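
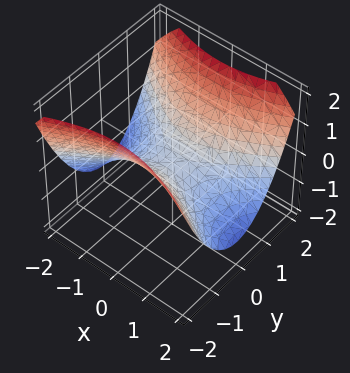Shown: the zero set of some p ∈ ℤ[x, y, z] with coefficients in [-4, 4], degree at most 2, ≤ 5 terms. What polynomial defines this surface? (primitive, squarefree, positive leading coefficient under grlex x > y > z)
x^2 - 2*y^2 + 3*z

The degree is 2 — a saddle surface; a quadric.
Symmetries: it's symmetric under x → −x, forcing even powers of x; the y ↦ −y reflection is a symmetry, so y appears only in even powers.
Checking where it meets the axes: it crosses the x-axis at the gridline x = 0; it crosses the z-axis at the gridline z = 0; it crosses the y-axis at the gridline y = 0.
Putting this together gives p.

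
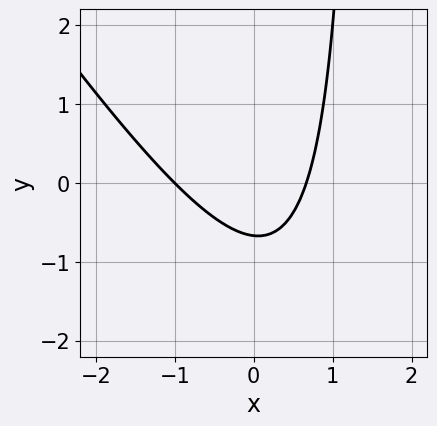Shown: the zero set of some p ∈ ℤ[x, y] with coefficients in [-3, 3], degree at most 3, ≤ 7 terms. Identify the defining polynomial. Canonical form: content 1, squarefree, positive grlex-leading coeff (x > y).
3*x^2 + 2*x*y + x - 3*y - 2

First, deg p = 2. The shape is more complex than any degree-1 curve.
Then, from the visible intercepts: it meets the x-axis at x = -1 (among the integer gridlines).
Finally, putting this together gives p.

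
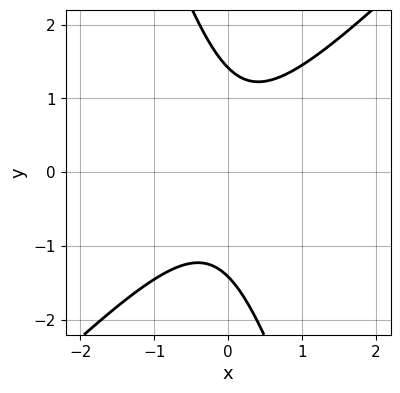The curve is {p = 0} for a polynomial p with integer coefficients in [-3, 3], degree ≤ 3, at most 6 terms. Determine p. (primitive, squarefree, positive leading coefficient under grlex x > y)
deg p = 2. A generic line meets the curve in up to 2 points.
From the axis intercepts and sections: it misses every integer gridline on the x-axis.
Matching integer coefficients to the picture gives p.

3*x^2 - 2*x*y - y^2 + 2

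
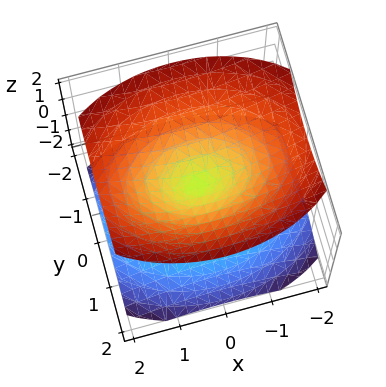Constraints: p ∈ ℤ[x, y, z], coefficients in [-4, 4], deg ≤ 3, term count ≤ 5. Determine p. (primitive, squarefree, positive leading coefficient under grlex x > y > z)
x^2 + 2*y^2 - 2*z^2

First, the picture has 2 separate pieces. They look like related sheets of one shape, so recover p as a whole.
Next, the degree is 2 — two nappes meeting at a single point; a quadric.
Next, symmetries: it's symmetric under y → −y, forcing even powers of y; it's symmetric under x → −x, forcing even powers of x; it's symmetric under z → −z, forcing even powers of z.
Then, checking where it meets the axes: one z-axis crossing is at z = 0; it crosses the y-axis at the gridline y = 0; it meets the x-axis at x = 0 (among the integer gridlines).
Finally, matching integer coefficients to the picture gives p.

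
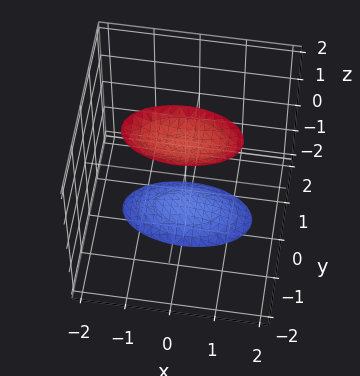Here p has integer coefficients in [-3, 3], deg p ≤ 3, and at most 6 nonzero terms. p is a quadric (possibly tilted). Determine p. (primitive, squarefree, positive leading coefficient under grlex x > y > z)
x^2 + 3*y^2 + y*z - z^2 + 3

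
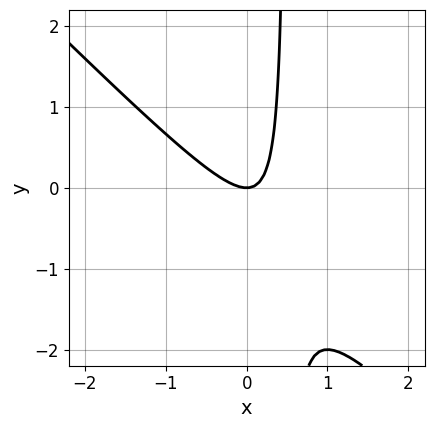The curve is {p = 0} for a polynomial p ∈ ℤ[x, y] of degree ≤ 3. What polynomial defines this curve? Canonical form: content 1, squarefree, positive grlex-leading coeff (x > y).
2*x^2 + 2*x*y - y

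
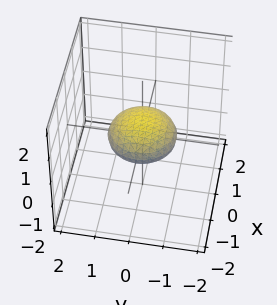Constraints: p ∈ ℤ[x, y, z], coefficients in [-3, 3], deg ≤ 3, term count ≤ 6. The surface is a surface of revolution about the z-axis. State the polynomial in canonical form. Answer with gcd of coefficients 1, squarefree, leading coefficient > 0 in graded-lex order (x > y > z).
x^2 + y^2 + 3*z^2 - 1

Degree: the shape is more complex than any degree-1 surface, so deg p = 2.
Symmetries: rotational symmetry about the z-axis ⇒ p depends on x, y only through x² + y².
Observable constraints: the x-axis gridline crossings are at x ∈ {-1, 1}; among the integer gridlines, it crosses the y-axis at y ∈ {-1, 1}.
The integer polynomial consistent with all of this is the stated p.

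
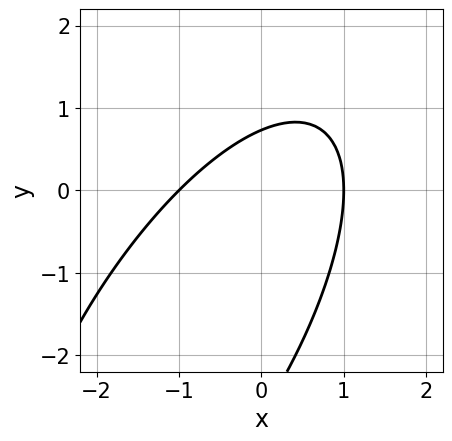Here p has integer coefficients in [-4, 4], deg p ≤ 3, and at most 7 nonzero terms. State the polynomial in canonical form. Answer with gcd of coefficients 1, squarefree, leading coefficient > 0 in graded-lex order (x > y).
2*x^2 - 2*x*y + y^2 + 2*y - 2

First, degree: a generic line meets the curve in up to 2 points, so deg p = 2.
Next, from the axis intercepts and sections: among the integer gridlines, it crosses the x-axis at x ∈ {-1, 1}.
Finally, assembling these constraints gives the stated polynomial.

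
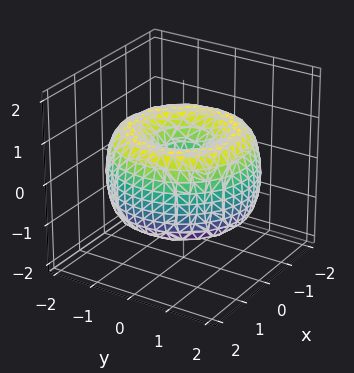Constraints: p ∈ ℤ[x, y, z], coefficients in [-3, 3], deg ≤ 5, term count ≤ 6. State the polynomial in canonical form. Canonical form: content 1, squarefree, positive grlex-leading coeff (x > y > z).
x^4 + 2*x^2*y^2 + y^4 - 3*x^2 - 3*y^2 + 2*z^2

(a) The degree is 4 — the shape is more complex than any degree-3 surface.
(b) Symmetry: the z-axis is an axis of rotation, so x and y enter only as x² + y².
(c) From the visible intercepts: it meets the x-axis at x = 0 (among the integer gridlines); one z-axis crossing is at z = 0; it meets the y-axis at y = 0 (among the integer gridlines); a circular section at z = -1 has radius exactly 1.
(d) These observations pin down the coefficients.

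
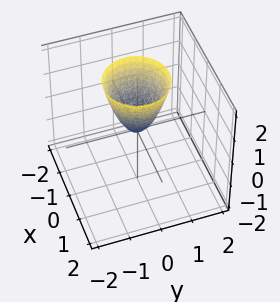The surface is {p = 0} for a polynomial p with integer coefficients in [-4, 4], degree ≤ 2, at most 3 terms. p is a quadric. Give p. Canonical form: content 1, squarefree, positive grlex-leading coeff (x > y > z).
2*x^2 + 2*y^2 - z

deg p = 2. A paraboloid; a quadric.
Symmetry: the z-axis is an axis of rotation, so x and y enter only as x² + y².
Against the integer gridlines: a circular section at z = 1 has radius between 0 and 1; one z-axis crossing is at z = 0.
Matching integer coefficients to the picture gives p.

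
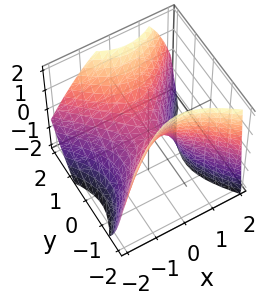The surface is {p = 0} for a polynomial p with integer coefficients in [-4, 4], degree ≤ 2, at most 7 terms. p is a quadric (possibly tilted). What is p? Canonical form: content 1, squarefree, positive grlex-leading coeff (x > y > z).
The degree is 2 — no degree-1 surface has this shape.
From the axis intercepts and sections: one z-axis crossing is at z = 0; it crosses the x-axis at the gridline x = 0; it meets the y-axis at y = 0 (among the integer gridlines).
The integer polynomial consistent with all of this is the stated p.

3*x^2 - x*z - 3*y^2 + y*z + 3*z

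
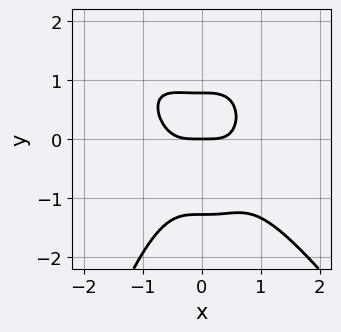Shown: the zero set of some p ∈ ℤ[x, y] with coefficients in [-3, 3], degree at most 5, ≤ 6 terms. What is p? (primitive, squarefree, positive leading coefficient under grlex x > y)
3*x^4 + 2*x^3*y + 2*y^3 + y^2 - 2*y

1. The degree is 4 — the shape is more complex than any degree-3 curve.
2. Reading off the gridlines: it meets the y-axis at y = 0 (among the integer gridlines); one x-axis crossing is at x = 0.
3. Solving for integer coefficients yields p as stated.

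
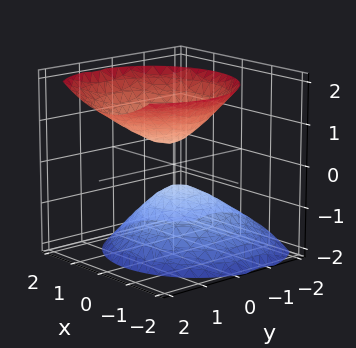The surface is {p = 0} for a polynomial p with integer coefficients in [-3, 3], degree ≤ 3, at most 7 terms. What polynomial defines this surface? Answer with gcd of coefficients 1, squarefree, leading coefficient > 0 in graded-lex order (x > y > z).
3*x^2 + 3*y^2 - 2*y*z - 3*z^2 + 1

First, the picture has 2 separate pieces. They look like related sheets of one shape, so recover p as a whole.
Then, the degree is 2 — no degree-1 surface has this shape.
Next, checking where it meets the axes: no y-intercept at any integer in the box; it misses every integer gridline on the x-axis.
Finally, matching integer coefficients to the picture gives p.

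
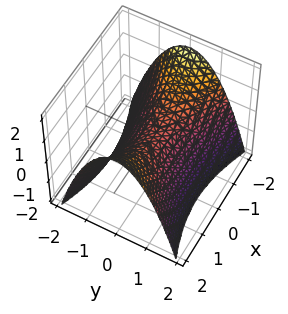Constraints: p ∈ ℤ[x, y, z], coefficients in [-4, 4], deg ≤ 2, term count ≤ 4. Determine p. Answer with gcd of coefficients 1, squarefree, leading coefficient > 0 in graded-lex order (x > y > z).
(a) The degree is 2 — a saddle surface; a quadric.
(b) Symmetries: it's symmetric under x → −x, forcing even powers of x; mirror symmetry y ↦ −y ⇒ only even powers of y.
(c) From the axis intercepts and sections: one x-axis crossing is at x = 0; it crosses the y-axis at the gridline y = 0; it meets the z-axis at z = 0 (among the integer gridlines).
(d) Assembling these constraints gives the stated polynomial.

x^2 - 3*y^2 - 3*z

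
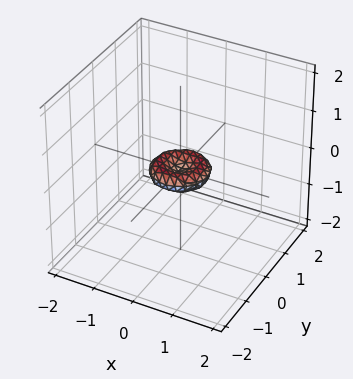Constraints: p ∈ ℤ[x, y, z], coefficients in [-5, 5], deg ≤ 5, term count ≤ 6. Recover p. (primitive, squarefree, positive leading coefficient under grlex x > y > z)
(a) Degree: the shape is more complex than any degree-3 surface, so deg p = 4.
(b) By symmetry, every cross-section ⟂ z is a circle, so x, y appear only via x² + y².
(c) Against the integer gridlines: one z-axis crossing is at z = 0; it crosses the y-axis at the gridline y = 0; one x-axis crossing is at x = 0.
(d) Putting this together gives p.

2*x^4 + 4*x^2*y^2 + 2*y^4 - x^2 - y^2 + 3*z^2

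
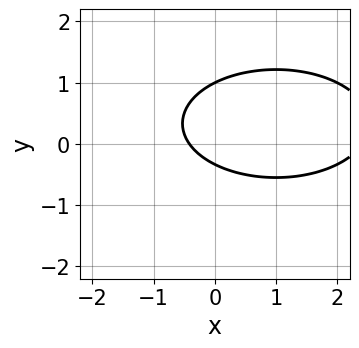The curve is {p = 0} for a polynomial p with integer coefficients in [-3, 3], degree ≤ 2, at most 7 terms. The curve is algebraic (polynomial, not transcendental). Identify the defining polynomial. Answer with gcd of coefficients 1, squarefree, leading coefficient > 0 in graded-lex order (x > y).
x^2 + 3*y^2 - 2*x - 2*y - 1

deg p = 2.
Observable constraints: one y-axis crossing is at y = 1.
These observations pin down the coefficients.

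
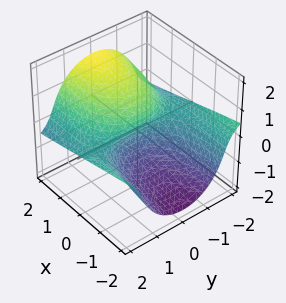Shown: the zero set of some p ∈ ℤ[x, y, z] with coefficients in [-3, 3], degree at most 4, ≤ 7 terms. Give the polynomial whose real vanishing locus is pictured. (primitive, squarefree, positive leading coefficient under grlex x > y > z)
x*y^2 + 2*y^2*z + 2*z^3 - 3*x - 2*z

Degree: no degree-2 surface has this shape, so deg p = 3.
Against the integer gridlines: it meets the x-axis at x = 0 (among the integer gridlines); the z-axis gridline crossings are at z ∈ {-1, 0, 1}.
These observations pin down the coefficients. Check: (0, 1, 0) on the y-axis lies on the surface, and p(0, 1, 0) = 0. ✓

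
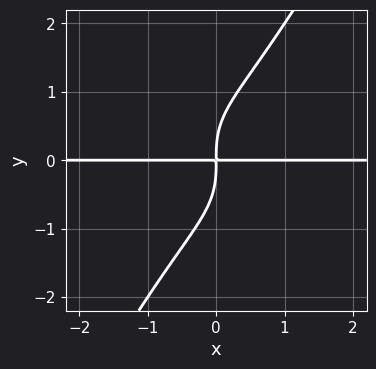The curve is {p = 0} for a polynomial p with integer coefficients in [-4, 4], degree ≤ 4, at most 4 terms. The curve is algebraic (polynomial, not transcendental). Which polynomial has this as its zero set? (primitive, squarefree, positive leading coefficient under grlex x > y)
2*x^3*y + x*y^3 - y^4 + 2*x*y

(a) Degree: a generic line meets the curve in up to 4 points, so deg p = 4.
(b) Against the integer gridlines: the visible x-axis segment lies entirely on the curve.
(c) Solving for integer coefficients yields p as stated.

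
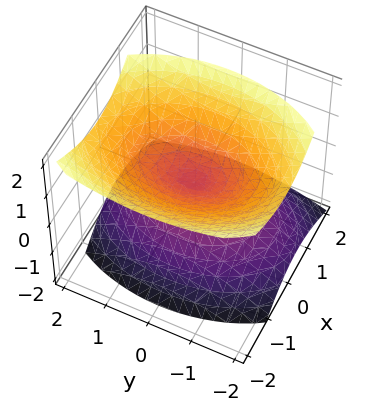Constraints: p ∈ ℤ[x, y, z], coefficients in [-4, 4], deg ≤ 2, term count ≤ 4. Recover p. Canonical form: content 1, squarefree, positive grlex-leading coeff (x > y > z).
1. There are 2 components.
2. Degree: the shape is more complex than any degree-1 surface, so deg p = 2.
3. From the visible intercepts: one y-axis crossing is at y = 0; it meets the x-axis at x = 0 (among the integer gridlines); one z-axis crossing is at z = 0.
4. Matching integer coefficients to the picture gives p.

2*x^2 + x*z + y^2 - 2*z^2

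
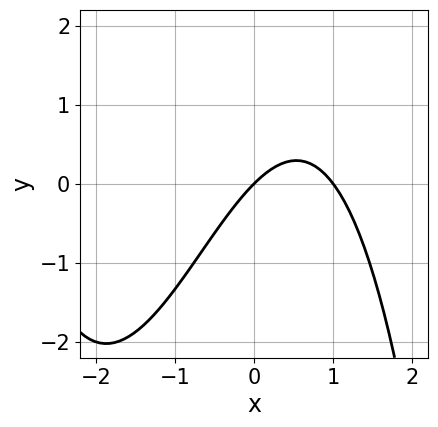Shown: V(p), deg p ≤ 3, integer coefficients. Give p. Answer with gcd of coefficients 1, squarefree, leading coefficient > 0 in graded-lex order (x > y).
(a) The degree is 3 — the shape is more complex than any degree-2 curve.
(b) Against the integer gridlines: it crosses the y-axis at the gridline y = 0; among the integer gridlines, it crosses the x-axis at x ∈ {0, 1}.
(c) The integer polynomial consistent with all of this is the stated p.

x^3 + 2*x^2 - 3*x + 3*y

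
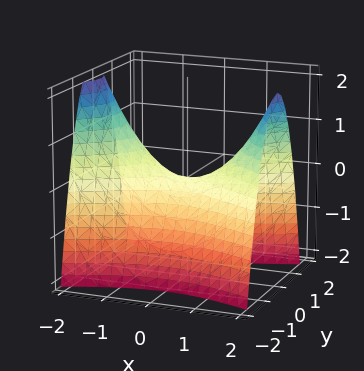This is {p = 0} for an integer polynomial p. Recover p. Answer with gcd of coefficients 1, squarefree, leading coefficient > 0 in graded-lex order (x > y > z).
x^2 - 3*y^2 - 2*z

Degree: a saddle surface; a quadric, so deg p = 2.
Symmetries: mirror symmetry x ↦ −x ⇒ only even powers of x; the y ↦ −y reflection is a symmetry, so y appears only in even powers.
Reading off the gridlines: one y-axis crossing is at y = 0; it meets the z-axis at z = 0 (among the integer gridlines); one x-axis crossing is at x = 0.
The integer polynomial consistent with all of this is the stated p.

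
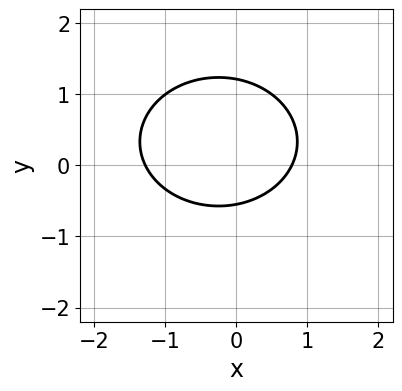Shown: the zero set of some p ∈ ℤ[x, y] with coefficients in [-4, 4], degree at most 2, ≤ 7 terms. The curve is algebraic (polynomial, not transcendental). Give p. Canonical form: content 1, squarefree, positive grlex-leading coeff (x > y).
Degree: a generic line meets the curve in up to 2 points, so deg p = 2.
Putting this together gives p.

2*x^2 + 3*y^2 + x - 2*y - 2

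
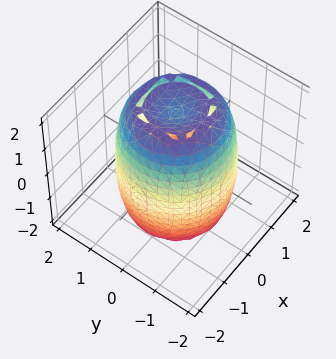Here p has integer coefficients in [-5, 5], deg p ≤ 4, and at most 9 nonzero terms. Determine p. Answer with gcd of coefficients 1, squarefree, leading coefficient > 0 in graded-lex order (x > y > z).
2*x^4 + 4*x^2*y^2 + 2*y^4 - 3*x^2 - 3*y^2 + z^2 - 3

First, deg p = 4. The shape is more complex than any degree-3 surface.
Then, symmetries: the z-axis is an axis of rotation, so x and y enter only as x² + y².
Next, reading off the gridlines: a circular section at z = -1 has radius between 1 and 2.
Finally, solving for integer coefficients yields p as stated.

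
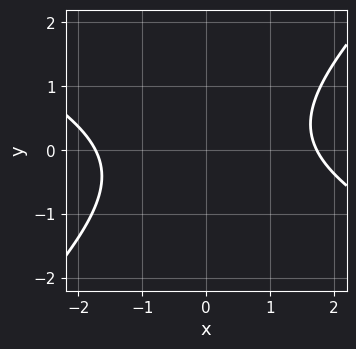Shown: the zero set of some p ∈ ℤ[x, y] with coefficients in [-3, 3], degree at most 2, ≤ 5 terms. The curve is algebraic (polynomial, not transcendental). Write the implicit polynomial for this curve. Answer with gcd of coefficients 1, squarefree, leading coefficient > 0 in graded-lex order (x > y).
x^2 + x*y - 2*y^2 - 3

(a) The degree is 2 — a generic line meets the curve in up to 2 points.
(b) From the axis intercepts and sections: it misses every integer gridline on the y-axis.
(c) Putting this together gives p.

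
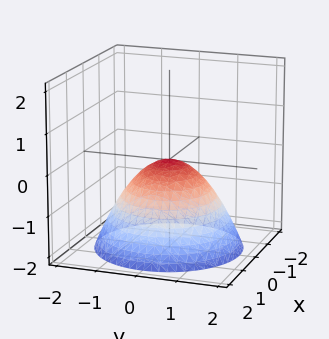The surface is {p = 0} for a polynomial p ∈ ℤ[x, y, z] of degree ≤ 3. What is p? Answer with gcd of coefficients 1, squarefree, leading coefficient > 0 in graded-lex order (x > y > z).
2*x^2 + 2*y^2 + 3*z

Degree: a single bowl opening along one axis; a quadric, so deg p = 2.
By symmetry, the surface is invariant under rotation about z: p = q(x² + y², z).
From the visible intercepts: it meets the z-axis at z = 0 (among the integer gridlines); a circular section at z = -1 has radius between 1 and 2.
The integer polynomial consistent with all of this is the stated p.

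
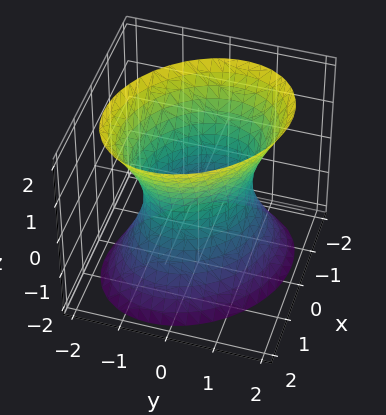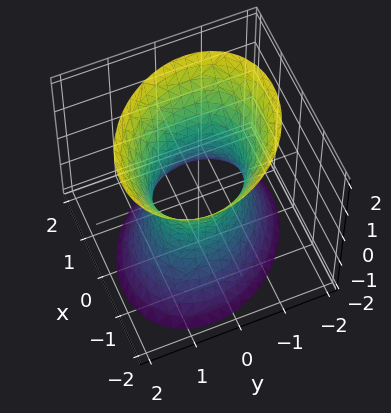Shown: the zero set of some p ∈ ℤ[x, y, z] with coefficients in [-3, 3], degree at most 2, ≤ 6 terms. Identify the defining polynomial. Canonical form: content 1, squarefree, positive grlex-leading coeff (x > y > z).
(a) Degree: the shape is more complex than any degree-1 surface, so deg p = 2.
(b) From the visible intercepts: the y-axis gridline crossings are at y ∈ {-1, 1}; the x-axis gridline crossings are at x ∈ {-1, 1}; the surface avoids every integer z-axis point in the box.
(c) Matching integer coefficients to the picture gives p.

2*x^2 + x*y + 2*y^2 - z^2 - 2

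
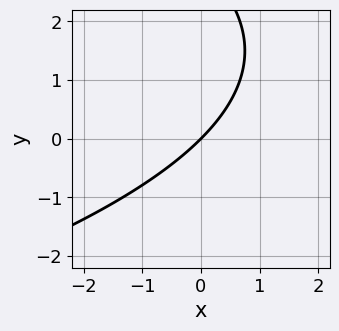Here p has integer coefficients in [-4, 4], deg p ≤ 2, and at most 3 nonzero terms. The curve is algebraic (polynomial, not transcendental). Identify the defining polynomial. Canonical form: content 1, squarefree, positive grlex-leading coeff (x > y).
y^2 + 3*x - 3*y

The degree is 2 — no degree-1 curve has this shape.
Reading off the gridlines: it meets the y-axis at y = 0 (among the integer gridlines); it meets the x-axis at x = 0 (among the integer gridlines).
Together with the visible shape, these determine p as stated.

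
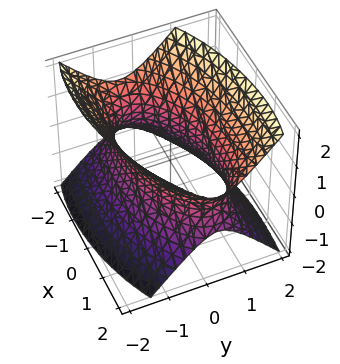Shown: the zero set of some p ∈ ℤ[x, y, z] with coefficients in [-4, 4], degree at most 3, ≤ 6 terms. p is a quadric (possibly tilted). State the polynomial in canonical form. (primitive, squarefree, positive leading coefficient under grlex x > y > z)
x^2 - x*y + 3*y^2 - 2*z^2 - 3

deg p = 2.
Checking where it meets the axes: it misses every integer gridline on the z-axis; among the integer gridlines, it crosses the y-axis at y ∈ {-1, 1}.
Solving for integer coefficients yields p as stated.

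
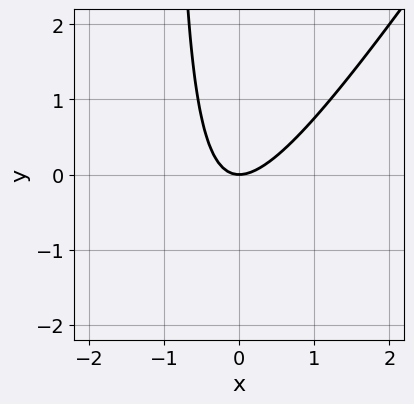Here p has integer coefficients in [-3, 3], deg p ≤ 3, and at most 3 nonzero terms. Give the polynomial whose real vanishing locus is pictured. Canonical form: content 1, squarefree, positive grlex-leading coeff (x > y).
3*x^2 - 2*x*y - 2*y

First, degree: the shape is more complex than any degree-1 curve, so deg p = 2.
Then, checking where it meets the axes: it crosses the x-axis at the gridline x = 0; one y-axis crossing is at y = 0.
Finally, the integer polynomial consistent with all of this is the stated p.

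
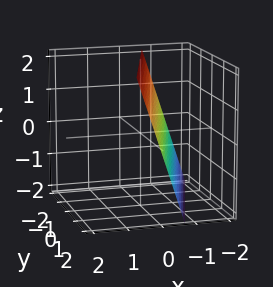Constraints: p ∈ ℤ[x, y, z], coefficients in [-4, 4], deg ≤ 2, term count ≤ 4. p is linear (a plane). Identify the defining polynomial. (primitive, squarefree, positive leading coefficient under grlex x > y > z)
3*x - y - z + 2

1. deg p = 1.
2. Checking where it meets the axes: it meets the y-axis at y = 2 (among the integer gridlines); it crosses the z-axis at the gridline z = 2.
3. Solving for integer coefficients yields p as stated.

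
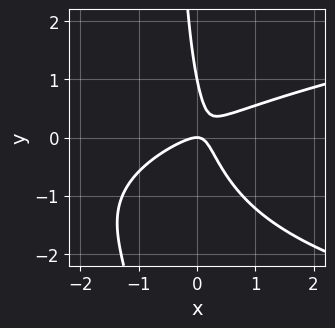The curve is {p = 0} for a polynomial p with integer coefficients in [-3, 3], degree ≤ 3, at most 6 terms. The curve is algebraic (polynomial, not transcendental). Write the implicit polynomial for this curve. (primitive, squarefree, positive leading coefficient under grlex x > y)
2*x*y^2 - 2*x^2 + 3*x*y + y^2 - y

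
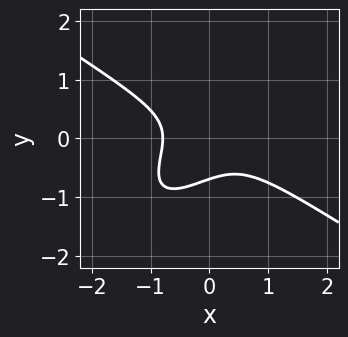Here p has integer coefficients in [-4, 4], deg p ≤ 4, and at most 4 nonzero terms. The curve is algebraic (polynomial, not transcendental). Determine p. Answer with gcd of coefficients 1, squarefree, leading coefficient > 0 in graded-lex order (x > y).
2*x^3 - 3*x*y^2 + 3*y^3 + 1

Degree: a generic line meets the curve in up to 3 points, so deg p = 3.
The integer polynomial consistent with all of this is the stated p.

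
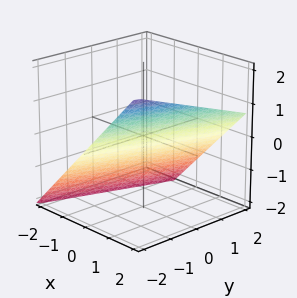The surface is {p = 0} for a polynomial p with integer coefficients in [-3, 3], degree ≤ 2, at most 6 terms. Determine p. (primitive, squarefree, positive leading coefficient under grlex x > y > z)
3*x - y - 3*z - 2

First, degree: every cross-section is a straight line — this is a plane, so deg p = 1.
Next, from the visible intercepts: one y-axis crossing is at y = -2.
Finally, together with the visible shape, these determine p as stated.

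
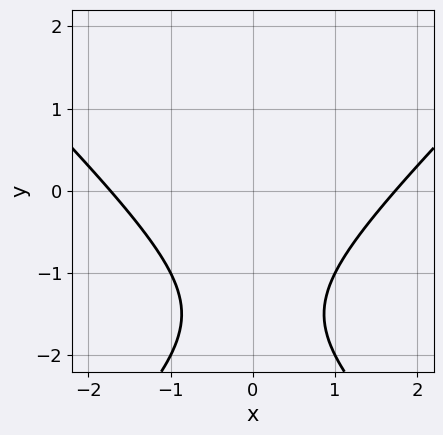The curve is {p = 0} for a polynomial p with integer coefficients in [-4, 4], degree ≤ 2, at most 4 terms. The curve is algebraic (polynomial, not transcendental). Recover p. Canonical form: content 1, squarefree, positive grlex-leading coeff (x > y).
x^2 - y^2 - 3*y - 3

1. deg p = 2. The shape is more complex than any degree-1 curve.
2. Symmetries: mirror symmetry x ↦ −x ⇒ only even powers of x.
3. Against the integer gridlines: the curve avoids every integer y-axis point in the box.
4. Solving for integer coefficients yields p as stated.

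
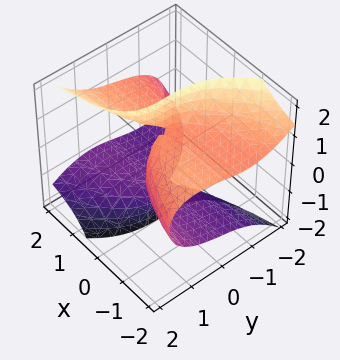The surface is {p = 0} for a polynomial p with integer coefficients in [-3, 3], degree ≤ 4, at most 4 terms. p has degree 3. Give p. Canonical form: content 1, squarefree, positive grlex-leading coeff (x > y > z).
deg p = 3. No degree-2 surface has this shape.
Checking where it meets the axes: one y-axis crossing is at y = 0; it meets the x-axis at x = 0 (among the integer gridlines); the visible z-axis segment lies entirely on the surface.
Fitting integer coefficients to these (and the overall shape) gives p.

x*y*z - 2*x*z^2 + y^3 + 2*x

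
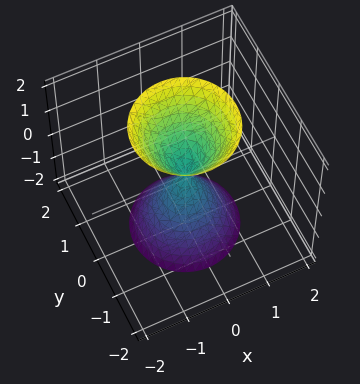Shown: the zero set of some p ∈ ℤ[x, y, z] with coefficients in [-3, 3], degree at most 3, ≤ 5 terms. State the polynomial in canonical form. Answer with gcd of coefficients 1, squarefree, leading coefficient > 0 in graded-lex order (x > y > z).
3*x^2 + 3*y^2 - z^2

(a) I count 2 distinct pieces. Treating them together as one polynomial.
(b) The degree is 2 — two nappes meeting at a single point; a quadric.
(c) Symmetry: the surface is invariant under rotation about z: p = q(x² + y², z); the z ↦ −z reflection is a symmetry, so z appears only in even powers.
(d) Reading off the gridlines: one x-axis crossing is at x = 0; one y-axis crossing is at y = 0.
(e) These observations pin down the coefficients.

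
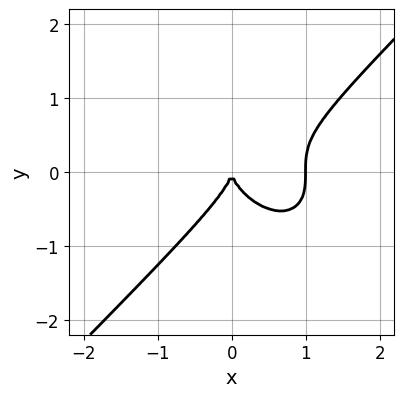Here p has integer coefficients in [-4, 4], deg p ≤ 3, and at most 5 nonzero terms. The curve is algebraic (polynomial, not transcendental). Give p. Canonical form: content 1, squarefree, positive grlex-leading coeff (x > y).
x^3 - y^3 - x^2

First, the degree is 3 — no degree-2 curve has this shape.
Then, from the axis intercepts and sections: among the integer gridlines, it crosses the x-axis at x ∈ {0, 1}; it crosses the y-axis at the gridline y = 0.
Finally, solving for integer coefficients yields p as stated.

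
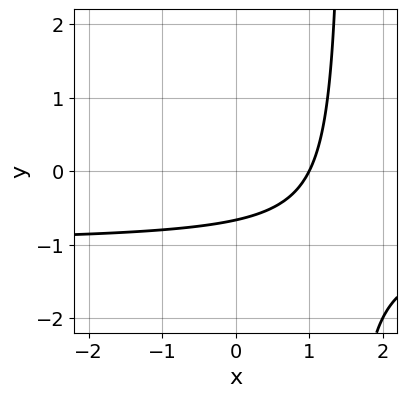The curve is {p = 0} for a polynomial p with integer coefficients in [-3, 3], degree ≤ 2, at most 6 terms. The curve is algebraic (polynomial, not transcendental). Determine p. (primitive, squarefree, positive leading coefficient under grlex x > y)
(a) The degree is 2 — a generic line meets the curve in up to 2 points.
(b) From the axis intercepts and sections: it crosses the x-axis at the gridline x = 1.
(c) Assembling these constraints gives the stated polynomial.

2*x*y + 2*x - 3*y - 2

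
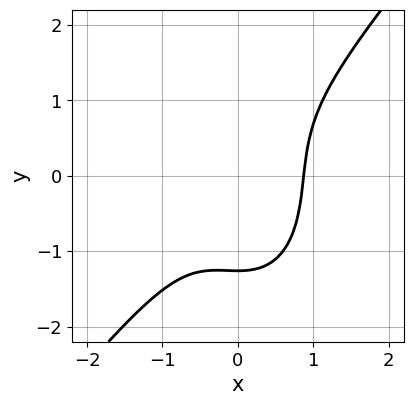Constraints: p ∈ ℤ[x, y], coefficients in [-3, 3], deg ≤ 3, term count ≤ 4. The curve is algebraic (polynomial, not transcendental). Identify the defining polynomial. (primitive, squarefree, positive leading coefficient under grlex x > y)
3*x^3 - x^2*y - y^3 - 2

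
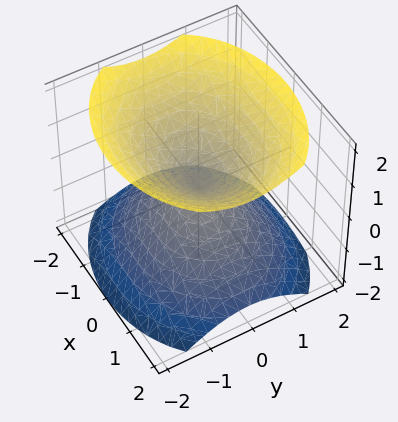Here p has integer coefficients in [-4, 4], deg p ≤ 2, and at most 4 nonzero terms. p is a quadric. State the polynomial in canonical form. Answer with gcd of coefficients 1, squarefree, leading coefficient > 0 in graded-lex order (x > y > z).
2*x^2 + 3*y^2 - 3*z^2

1. There are 2 components.
2. Degree: a double cone through the origin; a quadric, so deg p = 2.
3. Symmetries: mirror symmetry y ↦ −y ⇒ only even powers of y; mirror symmetry x ↦ −x ⇒ only even powers of x; it's symmetric under z → −z, forcing even powers of z.
4. From the axis intercepts and sections: one y-axis crossing is at y = 0; it meets the z-axis at z = 0 (among the integer gridlines).
5. Putting this together gives p.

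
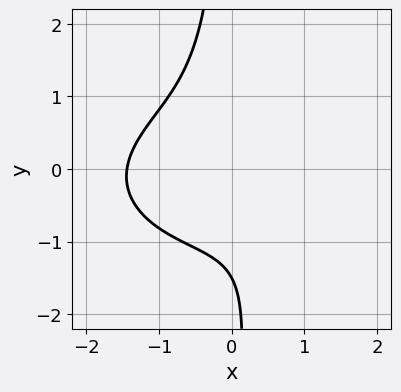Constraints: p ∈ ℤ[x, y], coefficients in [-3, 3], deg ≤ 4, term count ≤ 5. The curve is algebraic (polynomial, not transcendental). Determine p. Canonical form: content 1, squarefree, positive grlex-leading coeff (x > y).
x^3 + 3*x*y^2 + 2*x*y + 2*y + 3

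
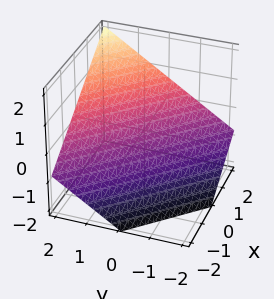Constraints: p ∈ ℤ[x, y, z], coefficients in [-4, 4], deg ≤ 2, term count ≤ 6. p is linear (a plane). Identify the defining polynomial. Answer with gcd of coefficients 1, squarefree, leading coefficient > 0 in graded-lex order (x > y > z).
(a) The degree is 1 — the surface is flat (a plane).
(b) Checking where it meets the axes: one x-axis crossing is at x = 1; one y-axis crossing is at y = 1.
(c) These observations pin down the coefficients.

2*x + 2*y - 3*z - 2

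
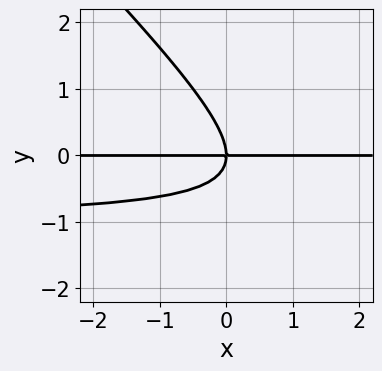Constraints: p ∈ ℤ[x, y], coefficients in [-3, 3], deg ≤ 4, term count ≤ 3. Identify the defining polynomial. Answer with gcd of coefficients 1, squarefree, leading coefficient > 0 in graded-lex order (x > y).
x*y^2 + y^3 + x*y

(a) Degree: no degree-2 curve has this shape, so deg p = 3.
(b) From the axis intercepts and sections: one y-axis crossing is at y = 0; every point of the x-axis in the box is on the curve.
(c) Assembling these constraints gives the stated polynomial.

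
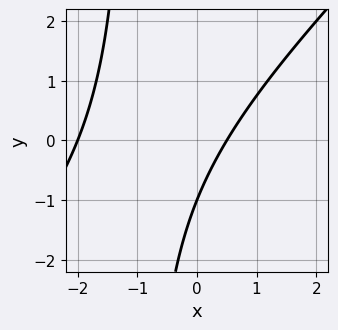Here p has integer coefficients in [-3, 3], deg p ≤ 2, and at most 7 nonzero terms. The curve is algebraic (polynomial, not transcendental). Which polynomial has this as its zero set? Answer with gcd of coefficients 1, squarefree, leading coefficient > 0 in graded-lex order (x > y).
1. deg p = 2. No degree-1 curve has this shape.
2. From the visible intercepts: it crosses the y-axis at the gridline y = -1; one x-axis crossing is at x = -2.
3. Fitting integer coefficients to these (and the overall shape) gives p.

2*x^2 - 2*x*y + 3*x - 2*y - 2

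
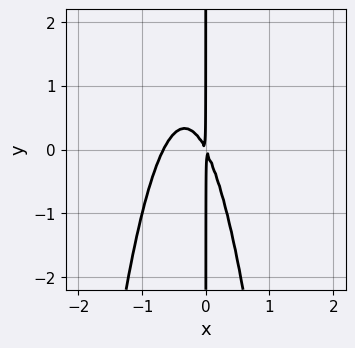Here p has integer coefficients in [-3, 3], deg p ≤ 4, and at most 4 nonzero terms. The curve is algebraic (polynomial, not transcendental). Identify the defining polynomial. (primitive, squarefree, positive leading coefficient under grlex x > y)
3*x^3 + 2*x^2 + x*y

1. The degree is 3 — the shape is more complex than any degree-2 curve.
2. Checking where it meets the axes: every point of the y-axis in the box is on the curve.
3. Matching integer coefficients to the picture gives p.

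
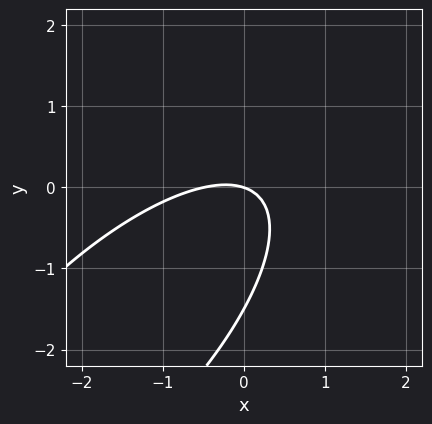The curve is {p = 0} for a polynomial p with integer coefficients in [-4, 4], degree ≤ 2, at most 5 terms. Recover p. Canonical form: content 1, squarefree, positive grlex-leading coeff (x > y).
2*x^2 - 3*x*y + 2*y^2 + x + 3*y

First, degree: no degree-1 curve has this shape, so deg p = 2.
Next, checking where it meets the axes: it crosses the x-axis at the gridline x = 0; it meets the y-axis at y = 0 (among the integer gridlines).
Finally, fitting integer coefficients to these (and the overall shape) gives p.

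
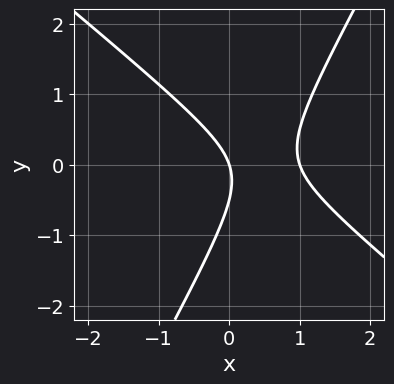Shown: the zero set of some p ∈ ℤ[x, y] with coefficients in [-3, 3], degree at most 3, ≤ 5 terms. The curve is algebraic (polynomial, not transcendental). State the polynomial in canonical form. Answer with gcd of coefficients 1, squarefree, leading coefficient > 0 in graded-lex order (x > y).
3*x^2 + 2*x*y - 2*y^2 - 3*x - y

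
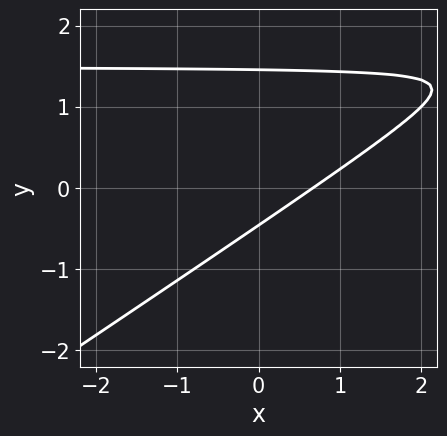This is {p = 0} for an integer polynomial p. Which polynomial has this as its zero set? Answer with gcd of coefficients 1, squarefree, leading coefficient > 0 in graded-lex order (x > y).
1. deg p = 2.
2. Solving for integer coefficients yields p as stated.

2*x*y - 3*y^2 - 3*x + 3*y + 2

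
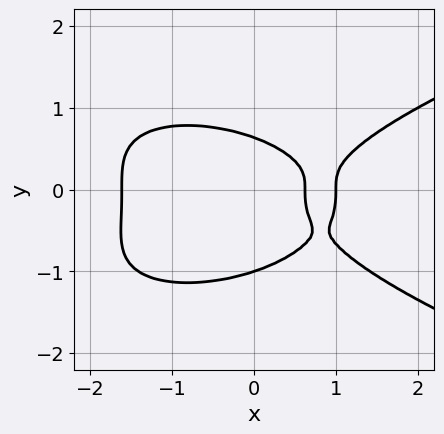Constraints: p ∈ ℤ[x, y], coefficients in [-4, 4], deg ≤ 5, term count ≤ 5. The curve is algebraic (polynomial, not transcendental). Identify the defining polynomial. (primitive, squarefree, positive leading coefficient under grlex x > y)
First, deg p = 4. A generic line meets the curve in up to 4 points.
Next, checking where it meets the axes: it crosses the y-axis at the gridline y = -1; it meets the x-axis at x = 1 (among the integer gridlines).
Finally, solving for integer coefficients yields p as stated.

3*y^4 - x^3 + 2*y^3 + 2*x - 1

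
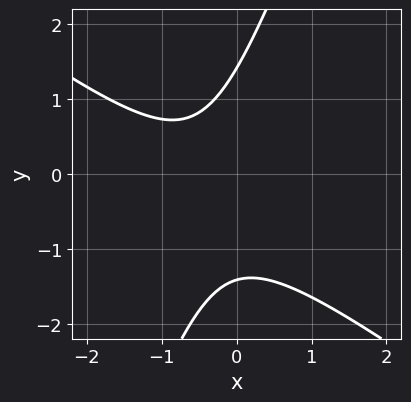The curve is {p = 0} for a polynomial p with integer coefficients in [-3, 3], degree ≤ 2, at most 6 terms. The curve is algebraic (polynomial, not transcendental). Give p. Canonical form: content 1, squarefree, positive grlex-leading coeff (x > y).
1. The degree is 2 — the shape is more complex than any degree-1 curve.
2. From the visible intercepts: it misses every integer gridline on the x-axis.
3. Putting this together gives p.

2*x^2 + 2*x*y - y^2 + 2*x + 2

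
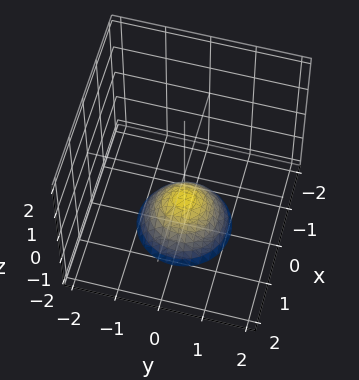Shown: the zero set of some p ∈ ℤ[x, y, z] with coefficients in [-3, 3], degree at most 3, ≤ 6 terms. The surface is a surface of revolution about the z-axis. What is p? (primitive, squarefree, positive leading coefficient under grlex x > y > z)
x^2 + y^2 + z + 1

(a) deg p = 2. The shape is more complex than any degree-1 surface.
(b) Symmetries: rotational symmetry about the z-axis ⇒ p depends on x, y only through x² + y².
(c) From the visible intercepts: it meets the z-axis at z = -1 (among the integer gridlines); no x-intercept at any integer in the box; no y-intercept at any integer in the box.
(d) Solving for integer coefficients yields p as stated.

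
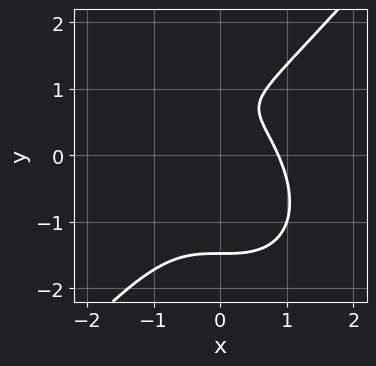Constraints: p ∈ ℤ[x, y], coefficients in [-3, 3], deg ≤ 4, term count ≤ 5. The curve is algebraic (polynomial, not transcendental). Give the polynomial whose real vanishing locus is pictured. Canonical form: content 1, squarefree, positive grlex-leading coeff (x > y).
3*x^3 - 2*y^3 + 3*y - 2

First, the degree is 3 — a generic line meets the curve in up to 3 points.
Finally, putting this together gives p.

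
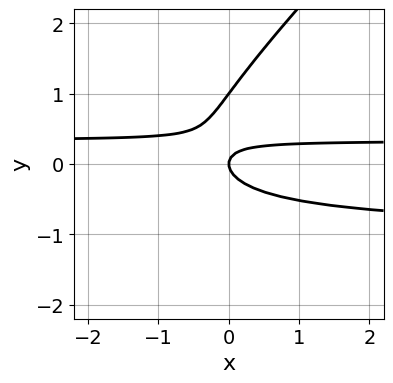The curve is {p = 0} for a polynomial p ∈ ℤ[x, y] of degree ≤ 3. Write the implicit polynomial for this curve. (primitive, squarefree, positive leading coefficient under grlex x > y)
1. Degree: a generic line meets the curve in up to 3 points, so deg p = 3.
2. Against the integer gridlines: among the integer gridlines, it crosses the y-axis at y ∈ {0, 1}; one x-axis crossing is at x = 0.
3. The integer polynomial consistent with all of this is the stated p.

3*x*y^2 - 3*y^3 + 2*x*y + 3*y^2 - x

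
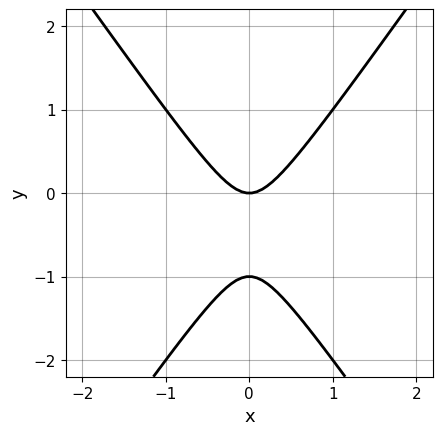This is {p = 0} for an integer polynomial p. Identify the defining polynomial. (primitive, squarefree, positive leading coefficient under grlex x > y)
2*x^2 - y^2 - y

deg p = 2. No degree-1 curve has this shape.
Symmetries: it's symmetric under x → −x, forcing even powers of x.
From the axis intercepts and sections: it meets the x-axis at x = 0 (among the integer gridlines); among the integer gridlines, it crosses the y-axis at y ∈ {-1, 0}.
Assembling these constraints gives the stated polynomial.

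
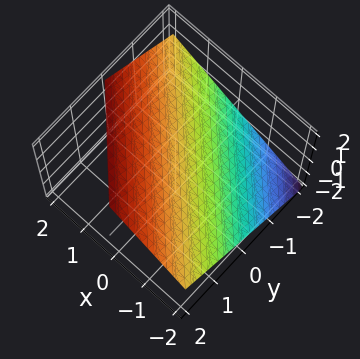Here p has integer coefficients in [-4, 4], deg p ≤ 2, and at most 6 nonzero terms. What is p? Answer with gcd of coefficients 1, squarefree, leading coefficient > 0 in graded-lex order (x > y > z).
First, the degree is 1 — the surface is flat (a plane).
Then, observable constraints: it meets the y-axis at y = -1 (among the integer gridlines); one x-axis crossing is at x = -1.
Finally, putting this together gives p.

2*x + 2*y - 3*z + 2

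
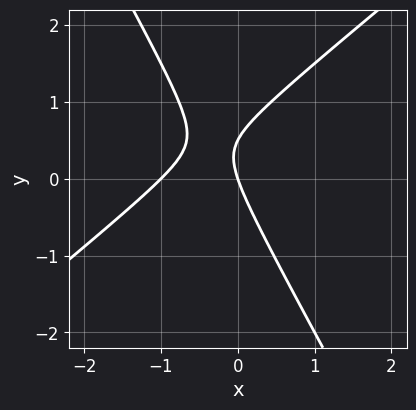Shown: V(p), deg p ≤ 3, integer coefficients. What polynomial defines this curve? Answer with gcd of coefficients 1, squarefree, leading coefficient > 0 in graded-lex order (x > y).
First, deg p = 2. The shape is more complex than any degree-1 curve.
Next, observable constraints: the x-axis gridline crossings are at x ∈ {-1, 0}; one y-axis crossing is at y = 0.
Finally, solving for integer coefficients yields p as stated.

3*x^2 - 2*x*y - 2*y^2 + 3*x + y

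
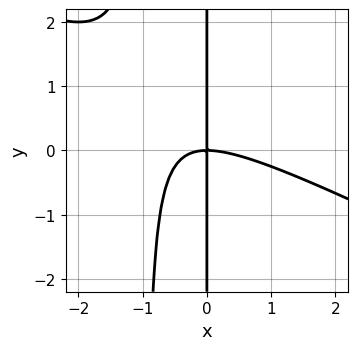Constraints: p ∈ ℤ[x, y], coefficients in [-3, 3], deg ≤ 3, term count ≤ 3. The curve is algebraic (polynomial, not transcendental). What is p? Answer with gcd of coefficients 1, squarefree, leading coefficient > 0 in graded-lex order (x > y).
(a) deg p = 3.
(b) Against the integer gridlines: the visible y-axis segment lies entirely on the curve; it meets the x-axis at x = 0 (among the integer gridlines).
(c) Fitting integer coefficients to these (and the overall shape) gives p.

x^3 + 2*x^2*y + 2*x*y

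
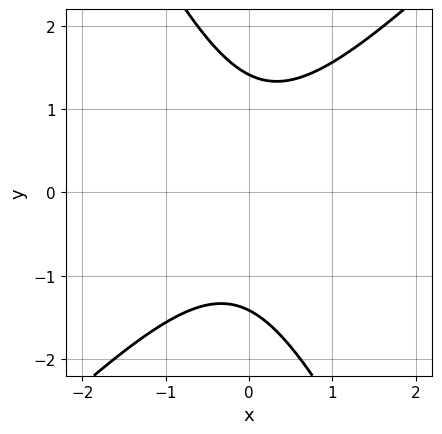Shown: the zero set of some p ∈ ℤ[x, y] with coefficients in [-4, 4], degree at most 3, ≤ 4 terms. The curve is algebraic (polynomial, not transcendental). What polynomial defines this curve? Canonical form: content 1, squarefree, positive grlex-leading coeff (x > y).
The degree is 2 — a generic line meets the curve in up to 2 points.
Reading off the gridlines: no x-intercept at any integer in the box.
Matching integer coefficients to the picture gives p.

2*x^2 - x*y - y^2 + 2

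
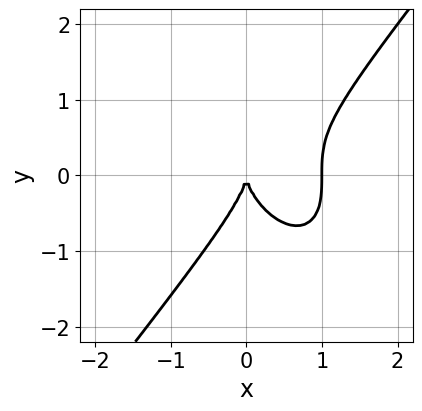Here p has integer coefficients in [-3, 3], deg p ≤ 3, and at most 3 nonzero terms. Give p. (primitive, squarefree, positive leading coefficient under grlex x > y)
2*x^3 - y^3 - 2*x^2

Degree: no degree-2 curve has this shape, so deg p = 3.
Observable constraints: it meets the y-axis at y = 0 (among the integer gridlines); among the integer gridlines, it crosses the x-axis at x ∈ {0, 1}.
These observations pin down the coefficients.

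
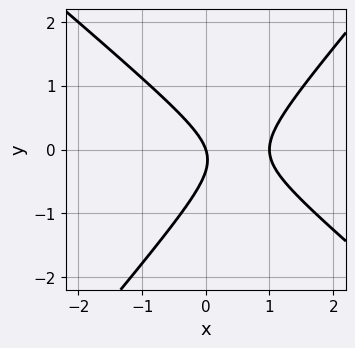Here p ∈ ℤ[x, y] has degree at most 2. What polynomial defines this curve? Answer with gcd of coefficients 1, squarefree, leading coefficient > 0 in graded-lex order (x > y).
3*x^2 + x*y - 3*y^2 - 3*x - y

First, the degree is 2 — a generic line meets the curve in up to 2 points.
Then, reading off the gridlines: among the integer gridlines, it crosses the x-axis at x ∈ {0, 1}; one y-axis crossing is at y = 0.
Finally, putting this together gives p.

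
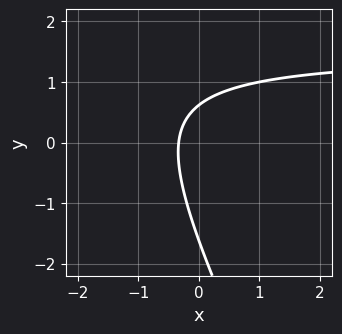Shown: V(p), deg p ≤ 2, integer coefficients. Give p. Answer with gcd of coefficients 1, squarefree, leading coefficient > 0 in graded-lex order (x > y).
2*x*y + y^2 - 3*x + y - 1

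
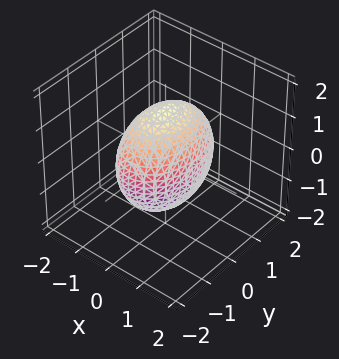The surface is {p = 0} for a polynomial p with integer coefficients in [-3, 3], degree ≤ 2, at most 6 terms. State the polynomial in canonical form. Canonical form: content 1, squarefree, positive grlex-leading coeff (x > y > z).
2*x^2 + y^2 + z^2 - 2

First, the degree is 2 — bounded and convex; a quadric.
Then, symmetries: it's symmetric under x → −x, forcing even powers of x; it's symmetric under z → −z, forcing even powers of z; it's symmetric under y → −y, forcing even powers of y.
Then, from the axis intercepts and sections: the x-axis gridline crossings are at x ∈ {-1, 1}.
Finally, matching integer coefficients to the picture gives p.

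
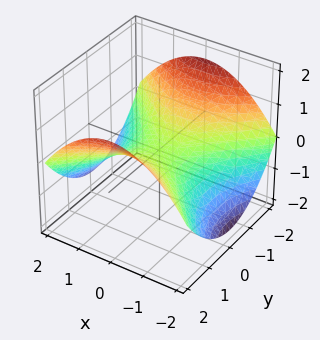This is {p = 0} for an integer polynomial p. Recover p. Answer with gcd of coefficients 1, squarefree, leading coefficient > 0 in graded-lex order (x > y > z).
x^2 - y^2 + 3*z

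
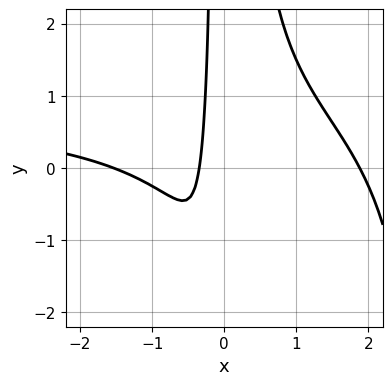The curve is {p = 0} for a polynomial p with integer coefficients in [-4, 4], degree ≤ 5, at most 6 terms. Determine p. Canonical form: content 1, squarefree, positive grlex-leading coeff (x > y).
x^3*y - x^3 - 3*x^2*y + 3*x + 1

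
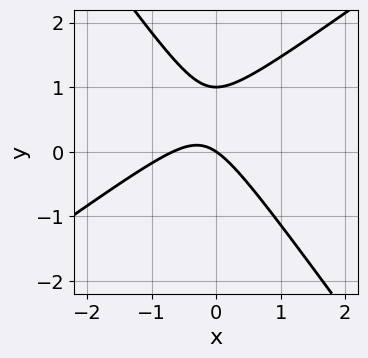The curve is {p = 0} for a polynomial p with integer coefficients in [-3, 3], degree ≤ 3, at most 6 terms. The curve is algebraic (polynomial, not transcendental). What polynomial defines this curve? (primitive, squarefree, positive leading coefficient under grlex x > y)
3*x^2 - 2*x*y - 3*y^2 + 2*x + 3*y

1. deg p = 2.
2. From the visible intercepts: among the integer gridlines, it crosses the y-axis at y ∈ {0, 1}; it crosses the x-axis at the gridline x = 0.
3. Putting this together gives p.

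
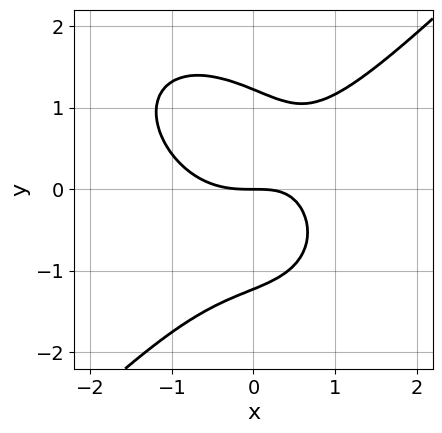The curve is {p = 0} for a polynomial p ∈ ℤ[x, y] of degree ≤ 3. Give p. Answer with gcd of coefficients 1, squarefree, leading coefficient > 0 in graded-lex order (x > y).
2*x^3 - 2*y^3 - 2*x*y + 3*y

First, the degree is 3 — a generic line meets the curve in up to 3 points.
Then, reading off the gridlines: it meets the x-axis at x = 0 (among the integer gridlines); it crosses the y-axis at the gridline y = 0.
Finally, fitting integer coefficients to these (and the overall shape) gives p.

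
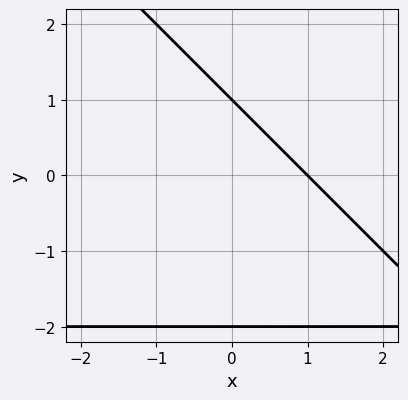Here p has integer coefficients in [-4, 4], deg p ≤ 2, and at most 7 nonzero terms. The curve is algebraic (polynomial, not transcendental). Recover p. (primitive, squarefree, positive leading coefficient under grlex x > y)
x*y + y^2 + 2*x + y - 2

The degree is 2 — a generic line meets the curve in up to 2 points.
Checking where it meets the axes: among the integer gridlines, it crosses the y-axis at y ∈ {-2, 1}; one x-axis crossing is at x = 1.
Solving for integer coefficients yields p as stated.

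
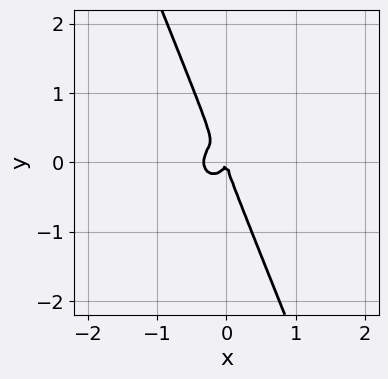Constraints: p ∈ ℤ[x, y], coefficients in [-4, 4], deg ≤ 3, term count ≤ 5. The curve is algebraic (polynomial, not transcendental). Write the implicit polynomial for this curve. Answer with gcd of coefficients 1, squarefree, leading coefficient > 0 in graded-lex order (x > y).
3*x^3 + 2*x*y^2 + y^3 + x^2

(a) The degree is 3 — the shape is more complex than any degree-2 curve.
(b) Reading off the gridlines: it crosses the x-axis at the gridline x = 0; it meets the y-axis at y = 0 (among the integer gridlines).
(c) These observations pin down the coefficients.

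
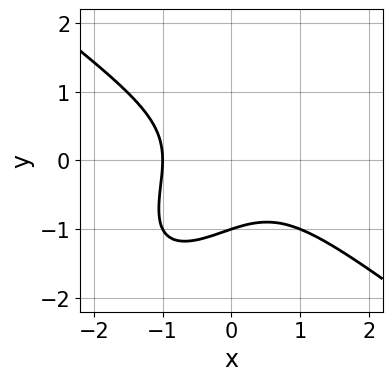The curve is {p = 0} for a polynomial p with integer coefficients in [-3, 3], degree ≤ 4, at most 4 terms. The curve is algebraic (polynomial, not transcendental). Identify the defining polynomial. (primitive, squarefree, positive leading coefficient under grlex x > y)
x^3 - x*y^2 + y^3 + 1

(a) The degree is 3 — no degree-2 curve has this shape.
(b) Checking where it meets the axes: it crosses the x-axis at the gridline x = -1; one y-axis crossing is at y = -1.
(c) Fitting integer coefficients to these (and the overall shape) gives p.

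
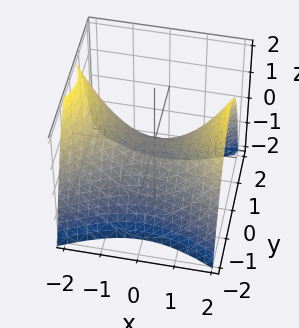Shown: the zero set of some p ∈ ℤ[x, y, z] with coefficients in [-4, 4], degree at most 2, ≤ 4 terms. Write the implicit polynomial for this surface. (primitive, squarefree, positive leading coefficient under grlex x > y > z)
x^2 - 2*y^2 - 2*z

(a) deg p = 2. A hyperbolic paraboloid; a quadric.
(b) Symmetries: it's symmetric under y → −y, forcing even powers of y; the x ↦ −x reflection is a symmetry, so x appears only in even powers.
(c) Checking where it meets the axes: one z-axis crossing is at z = 0; it crosses the y-axis at the gridline y = 0.
(d) Assembling these constraints gives the stated polynomial.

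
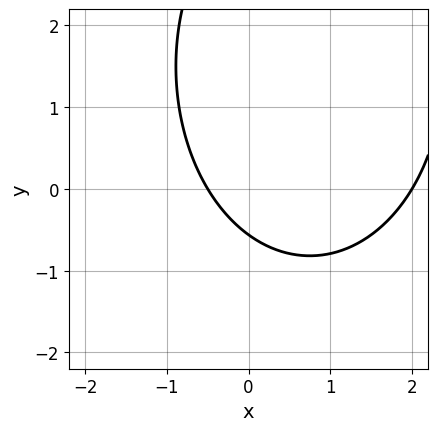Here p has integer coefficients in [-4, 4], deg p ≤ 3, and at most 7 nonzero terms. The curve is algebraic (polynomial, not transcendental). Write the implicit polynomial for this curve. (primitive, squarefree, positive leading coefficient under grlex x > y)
2*x^2 + y^2 - 3*x - 3*y - 2

Degree: the shape is more complex than any degree-1 curve, so deg p = 2.
Against the integer gridlines: one x-axis crossing is at x = 2.
The integer polynomial consistent with all of this is the stated p.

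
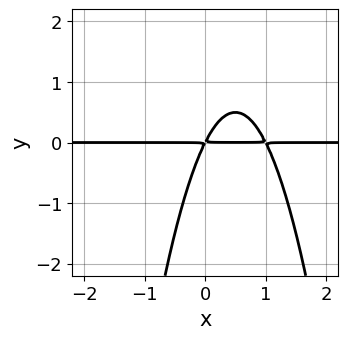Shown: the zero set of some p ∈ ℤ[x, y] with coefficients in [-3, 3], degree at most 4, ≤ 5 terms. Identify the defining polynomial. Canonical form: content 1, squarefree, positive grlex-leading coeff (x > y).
2*x^2*y - 2*x*y + y^2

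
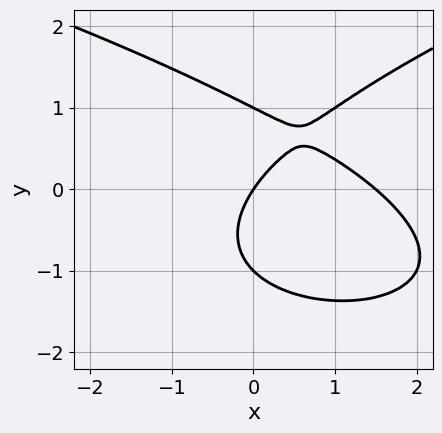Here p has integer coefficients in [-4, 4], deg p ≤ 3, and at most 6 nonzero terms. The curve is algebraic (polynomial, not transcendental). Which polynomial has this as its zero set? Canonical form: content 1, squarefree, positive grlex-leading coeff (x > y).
2*y^3 - 2*x^2 - x*y + 3*x - 2*y

deg p = 3.
From the axis intercepts and sections: it meets the x-axis at x = 0 (among the integer gridlines); among the integer gridlines, it crosses the y-axis at y ∈ {-1, 0, 1}.
Assembling these constraints gives the stated polynomial.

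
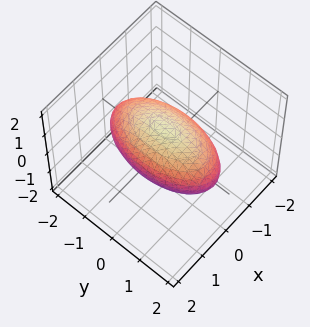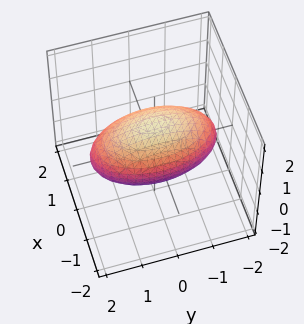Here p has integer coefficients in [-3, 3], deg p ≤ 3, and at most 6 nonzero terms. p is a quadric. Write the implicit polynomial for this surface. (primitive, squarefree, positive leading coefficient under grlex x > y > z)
The degree is 2 — bounded and convex; a quadric.
Symmetries: it's symmetric under z → −z, forcing even powers of z; mirror symmetry y ↦ −y ⇒ only even powers of y; it's symmetric under x → −x, forcing even powers of x.
Reading off the gridlines: the z-axis gridline crossings are at z ∈ {-1, 1}; the x-axis gridline crossings are at x ∈ {-1, 1}.
Solving for integer coefficients yields p as stated.

3*x^2 + y^2 + 3*z^2 - 3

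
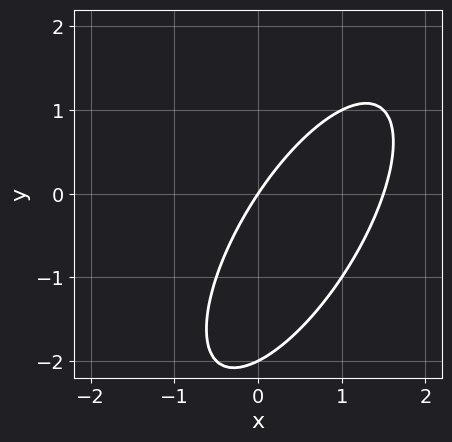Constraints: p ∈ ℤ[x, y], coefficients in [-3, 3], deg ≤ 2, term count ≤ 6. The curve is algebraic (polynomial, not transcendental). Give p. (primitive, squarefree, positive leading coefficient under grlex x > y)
1. deg p = 2.
2. Against the integer gridlines: the y-axis gridline crossings are at y ∈ {-2, 0}; it crosses the x-axis at the gridline x = 0.
3. Putting this together gives p.

2*x^2 - 2*x*y + y^2 - 3*x + 2*y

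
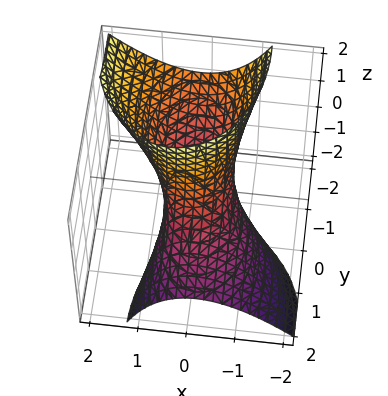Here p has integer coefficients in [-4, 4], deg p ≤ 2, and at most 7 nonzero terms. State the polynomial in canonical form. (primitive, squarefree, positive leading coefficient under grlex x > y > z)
2*x^2 - x*z + y^2 + 2*y*z - 1

(a) Degree: the shape is more complex than any degree-1 surface, so deg p = 2.
(b) Observable constraints: the surface avoids every integer z-axis point in the box; the y-axis gridline crossings are at y ∈ {-1, 1}.
(c) Matching integer coefficients to the picture gives p.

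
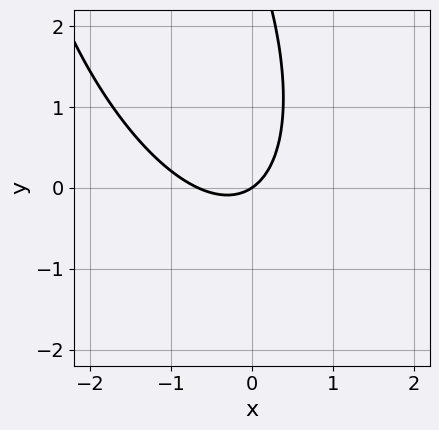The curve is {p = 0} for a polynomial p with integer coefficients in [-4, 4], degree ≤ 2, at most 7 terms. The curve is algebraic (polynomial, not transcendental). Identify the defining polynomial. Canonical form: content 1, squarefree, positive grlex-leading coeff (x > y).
3*x^2 + 2*x*y + y^2 + 2*x - 3*y

Degree: the shape is more complex than any degree-1 curve, so deg p = 2.
Reading off the gridlines: it crosses the y-axis at the gridline y = 0; it meets the x-axis at x = 0 (among the integer gridlines).
Assembling these constraints gives the stated polynomial.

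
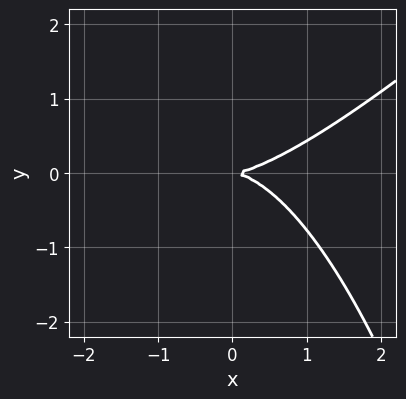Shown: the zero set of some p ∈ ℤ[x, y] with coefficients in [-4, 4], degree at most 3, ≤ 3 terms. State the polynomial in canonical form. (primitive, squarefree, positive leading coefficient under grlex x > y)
x^3 - x^2*y - 3*y^2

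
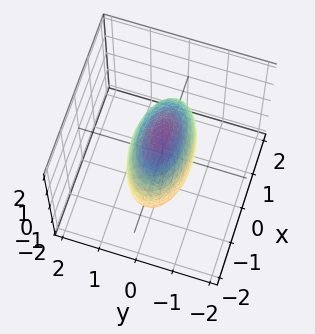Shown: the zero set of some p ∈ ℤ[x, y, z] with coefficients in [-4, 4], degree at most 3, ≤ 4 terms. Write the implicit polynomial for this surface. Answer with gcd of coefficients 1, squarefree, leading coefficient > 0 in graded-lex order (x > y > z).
1. deg p = 2. Bounded and convex; a quadric.
2. Symmetries: it's symmetric under z → −z, forcing even powers of z; the x ↦ −x reflection is a symmetry, so x appears only in even powers; mirror symmetry y ↦ −y ⇒ only even powers of y.
3. Together with the visible shape, these determine p as stated.

x^2 + 3*y^2 + z^2 - 2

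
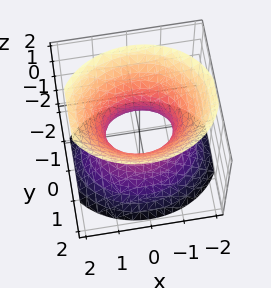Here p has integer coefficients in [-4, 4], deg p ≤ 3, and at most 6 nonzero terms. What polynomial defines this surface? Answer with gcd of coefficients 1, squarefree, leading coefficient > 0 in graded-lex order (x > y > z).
2*x^2 + 3*y^2 - 2*z^2 - 2

1. deg p = 2.
2. Symmetries: it's symmetric under y → −y, forcing even powers of y; the z ↦ −z reflection is a symmetry, so z appears only in even powers; the x ↦ −x reflection is a symmetry, so x appears only in even powers.
3. Against the integer gridlines: the x-axis gridline crossings are at x ∈ {-1, 1}; the surface avoids every integer z-axis point in the box.
4. These observations pin down the coefficients.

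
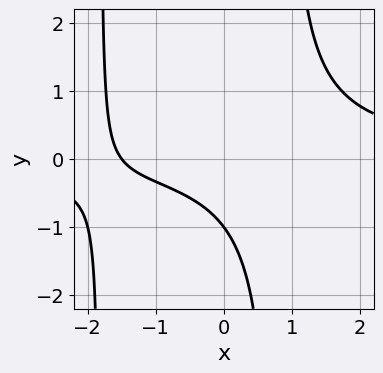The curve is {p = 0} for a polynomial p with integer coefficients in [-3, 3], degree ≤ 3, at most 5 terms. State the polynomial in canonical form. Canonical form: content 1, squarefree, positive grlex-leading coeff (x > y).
2*x^2*y + 2*x*y - 2*x - 3*y - 3

1. Degree: no degree-2 curve has this shape, so deg p = 3.
2. Checking where it meets the axes: it meets the y-axis at y = -1 (among the integer gridlines).
3. Solving for integer coefficients yields p as stated.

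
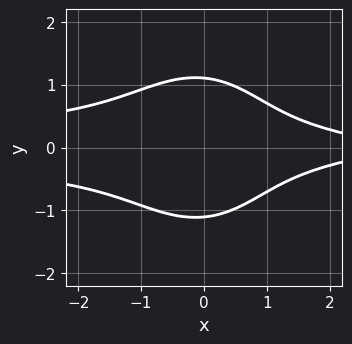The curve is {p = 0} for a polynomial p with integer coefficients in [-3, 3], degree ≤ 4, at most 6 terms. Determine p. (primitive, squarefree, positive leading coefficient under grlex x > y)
(a) deg p = 4. The shape is more complex than any degree-3 curve.
(b) Symmetries: mirror symmetry y ↦ −y ⇒ only even powers of y.
(c) From the visible intercepts: the curve avoids every integer x-axis point in the box.
(d) Putting this together gives p.

3*x^2*y^2 + 2*y^4 + x - 3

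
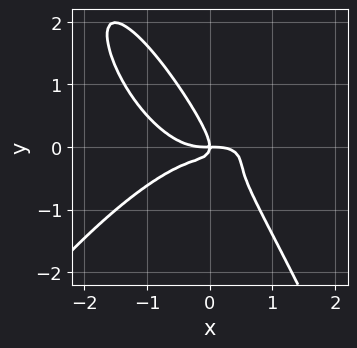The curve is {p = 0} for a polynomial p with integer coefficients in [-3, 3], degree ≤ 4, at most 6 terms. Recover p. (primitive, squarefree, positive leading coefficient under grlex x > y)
1. deg p = 4.
2. Reading off the gridlines: it meets the x-axis at x = 0 (among the integer gridlines); it crosses the y-axis at the gridline y = 0.
3. These observations pin down the coefficients.

x^4 + 3*x*y^2 + 2*y^3 + x*y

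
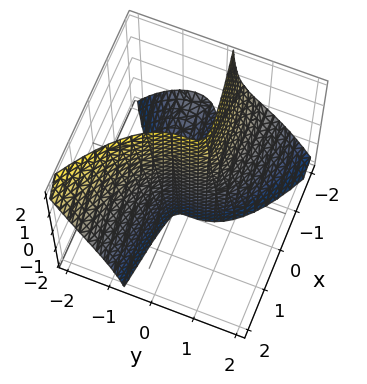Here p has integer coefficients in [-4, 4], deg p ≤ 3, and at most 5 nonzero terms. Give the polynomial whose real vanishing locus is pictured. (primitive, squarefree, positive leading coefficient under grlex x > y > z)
First, there are 2 components. Treating them together as one polynomial.
Then, degree: no degree-2 surface has this shape, so deg p = 3.
Next, from the axis intercepts and sections: it crosses the x-axis at the gridline x = 0; the visible z-axis segment lies entirely on the surface; it meets the y-axis at y = 0 (among the integer gridlines).
Finally, these observations pin down the coefficients.

3*x*y*z - 3*y^3 - x^2 - 3*x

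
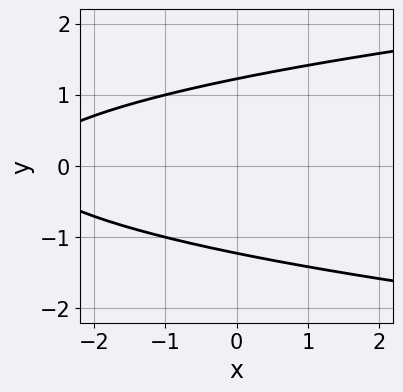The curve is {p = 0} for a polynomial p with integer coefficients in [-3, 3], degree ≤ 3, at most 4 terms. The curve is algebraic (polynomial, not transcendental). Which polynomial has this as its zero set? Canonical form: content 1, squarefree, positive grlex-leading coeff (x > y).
1. deg p = 2. The shape is more complex than any degree-1 curve.
2. Symmetries: the y ↦ −y reflection is a symmetry, so y appears only in even powers.
3. From the axis intercepts and sections: the curve avoids every integer x-axis point in the box.
4. Assembling these constraints gives the stated polynomial.

2*y^2 - x - 3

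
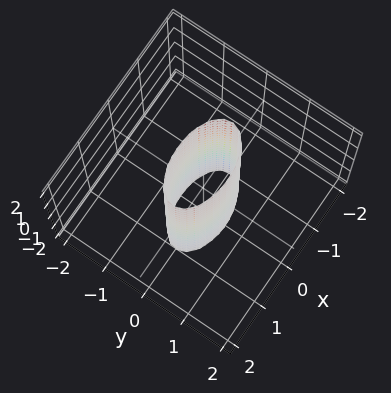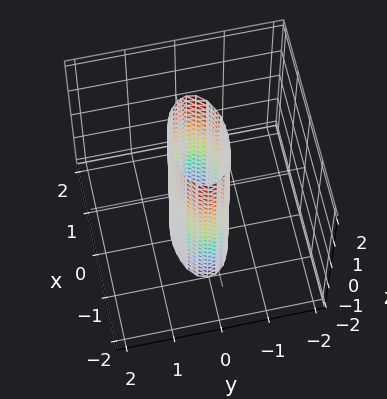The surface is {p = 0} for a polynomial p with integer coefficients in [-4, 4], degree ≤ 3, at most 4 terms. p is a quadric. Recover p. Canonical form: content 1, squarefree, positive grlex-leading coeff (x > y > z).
deg p = 2. Constant cross-section along one axis; a quadric.
Symmetries: the x ↦ −x reflection is a symmetry, so x appears only in even powers; the z ↦ −z reflection is a symmetry, so z appears only in even powers; mirror symmetry y ↦ −y ⇒ only even powers of y.
Against the integer gridlines: it misses every integer gridline on the z-axis; the x-axis gridline crossings are at x ∈ {-1, 1}.
Putting this together gives p.

x^2 + 3*y^2 - 1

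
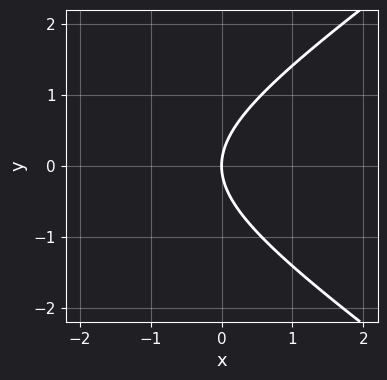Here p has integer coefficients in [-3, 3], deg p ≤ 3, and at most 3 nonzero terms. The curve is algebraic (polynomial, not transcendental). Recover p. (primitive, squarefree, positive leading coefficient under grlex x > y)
deg p = 2.
Symmetries: it's symmetric under y → −y, forcing even powers of y.
From the visible intercepts: it meets the y-axis at y = 0 (among the integer gridlines); it crosses the x-axis at the gridline x = 0.
Fitting integer coefficients to these (and the overall shape) gives p.

x^2 - 2*y^2 + 3*x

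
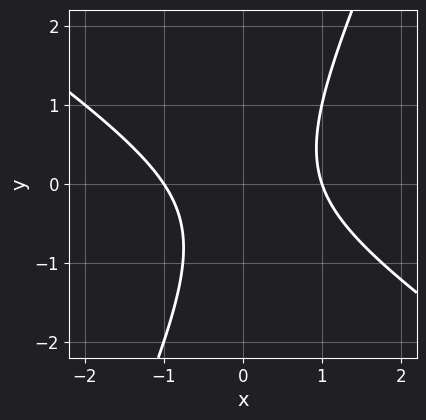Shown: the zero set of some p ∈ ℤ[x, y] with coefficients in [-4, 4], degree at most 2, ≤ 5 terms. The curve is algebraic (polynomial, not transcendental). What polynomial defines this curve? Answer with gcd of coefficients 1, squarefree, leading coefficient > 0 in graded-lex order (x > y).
(a) Degree: the shape is more complex than any degree-1 curve, so deg p = 2.
(b) Checking where it meets the axes: it misses every integer gridline on the y-axis; among the integer gridlines, it crosses the x-axis at x ∈ {-1, 1}.
(c) The integer polynomial consistent with all of this is the stated p.

3*x^2 + 3*x*y - 2*y^2 - y - 3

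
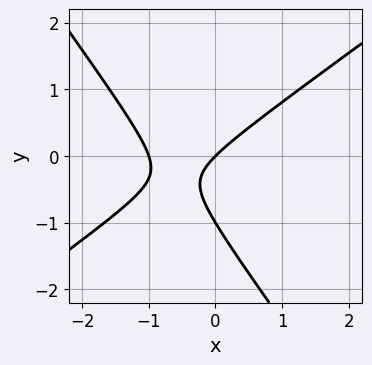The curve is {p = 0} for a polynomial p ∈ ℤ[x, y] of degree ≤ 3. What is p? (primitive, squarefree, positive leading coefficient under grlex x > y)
deg p = 2. No degree-1 curve has this shape.
Observable constraints: among the integer gridlines, it crosses the x-axis at x ∈ {-1, 0}; among the integer gridlines, it crosses the y-axis at y ∈ {-1, 0}.
Together with the visible shape, these determine p as stated.

3*x^2 - 2*x*y - 3*y^2 + 3*x - 3*y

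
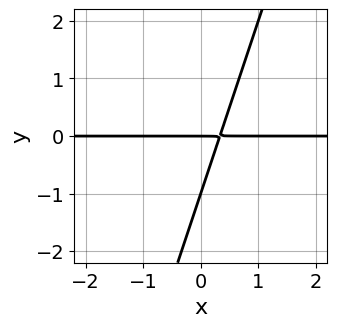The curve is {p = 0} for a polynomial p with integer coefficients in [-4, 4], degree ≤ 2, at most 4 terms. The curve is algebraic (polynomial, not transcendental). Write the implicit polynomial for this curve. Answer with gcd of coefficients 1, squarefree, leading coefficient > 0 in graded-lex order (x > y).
First, the degree is 2 — a generic line meets the curve in up to 2 points.
Then, from the axis intercepts and sections: the visible x-axis segment lies entirely on the curve; among the integer gridlines, it crosses the y-axis at y ∈ {-1, 0}.
Finally, matching integer coefficients to the picture gives p.

3*x*y - y^2 - y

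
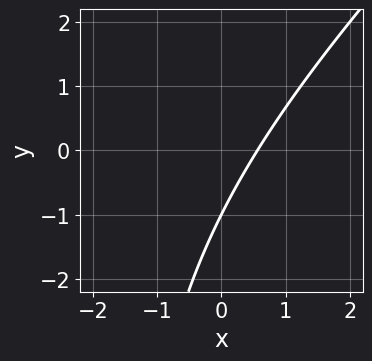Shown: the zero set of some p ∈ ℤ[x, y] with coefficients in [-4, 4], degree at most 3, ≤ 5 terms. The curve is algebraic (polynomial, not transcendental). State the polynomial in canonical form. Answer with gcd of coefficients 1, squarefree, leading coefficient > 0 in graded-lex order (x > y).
x^2 - x*y + 3*x - 2*y - 2

deg p = 2. A generic line meets the curve in up to 2 points.
Observable constraints: it crosses the y-axis at the gridline y = -1.
The integer polynomial consistent with all of this is the stated p.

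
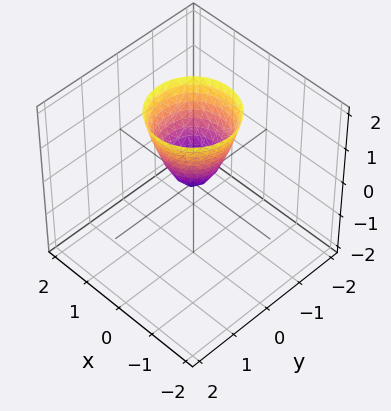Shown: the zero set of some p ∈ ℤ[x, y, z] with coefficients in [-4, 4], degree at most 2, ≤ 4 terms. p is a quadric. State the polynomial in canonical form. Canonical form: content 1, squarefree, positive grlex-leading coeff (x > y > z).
2*x^2 + 2*y^2 - z

First, the degree is 2 — a paraboloid; a quadric.
Next, symmetries: the z-axis is an axis of rotation, so x and y enter only as x² + y².
Then, observable constraints: it meets the y-axis at y = 0 (among the integer gridlines); it meets the z-axis at z = 0 (among the integer gridlines).
Finally, putting this together gives p.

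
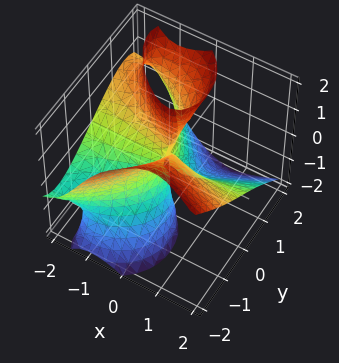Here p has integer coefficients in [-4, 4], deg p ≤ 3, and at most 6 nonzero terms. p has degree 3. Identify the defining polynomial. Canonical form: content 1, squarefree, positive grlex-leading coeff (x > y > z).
2*x^2*z + y^3 - y*z^2 + 3*x*y

First, deg p = 3. A generic line meets the surface in up to 3 points.
Then, from the axis intercepts and sections: every point of the x-axis in the box is on the surface; one y-axis crossing is at y = 0.
Finally, together with the visible shape, these determine p as stated. Check: (0, 0, -2) on the z-axis lies on the surface, and p(0, 0, -2) = 0. ✓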